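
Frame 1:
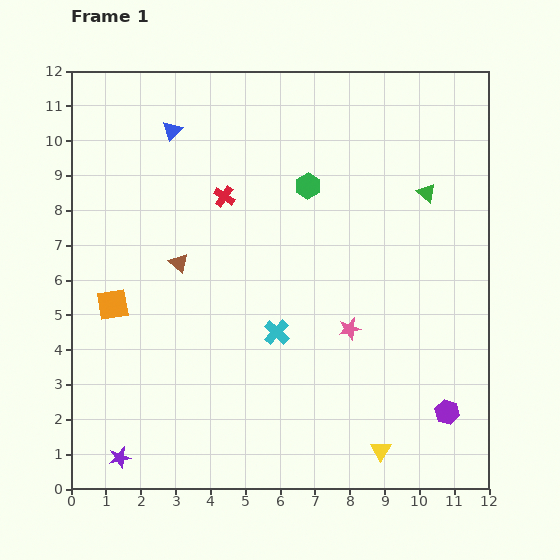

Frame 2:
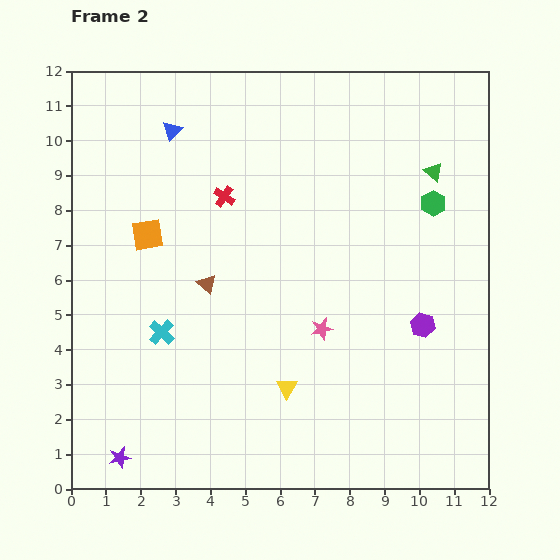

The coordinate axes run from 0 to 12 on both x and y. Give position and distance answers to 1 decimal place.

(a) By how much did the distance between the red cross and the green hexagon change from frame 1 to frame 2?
+3.6

Distance in frame 1: 2.4. Distance in frame 2: 6.0.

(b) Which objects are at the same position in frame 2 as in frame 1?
the purple star, the red cross, the blue triangle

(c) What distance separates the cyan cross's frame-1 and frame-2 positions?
3.3

The cyan cross moved from (5.9, 4.5) to (2.6, 4.5), a distance of √(3.3² + 0.0²) ≈ 3.3.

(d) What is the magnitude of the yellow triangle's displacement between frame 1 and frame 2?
3.2

The yellow triangle moved from (8.9, 1.1) to (6.2, 2.9), a distance of √(2.7² + 1.8²) ≈ 3.2.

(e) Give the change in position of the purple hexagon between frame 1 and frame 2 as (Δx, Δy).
(-0.7, 2.5)

The purple hexagon was at (10.8, 2.2) in frame 1 and (10.1, 4.7) in frame 2.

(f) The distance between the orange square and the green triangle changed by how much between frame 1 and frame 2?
-1.2

Distance in frame 1: 9.6. Distance in frame 2: 8.4.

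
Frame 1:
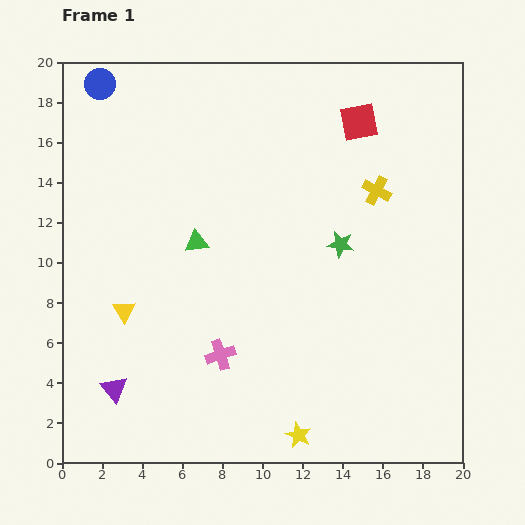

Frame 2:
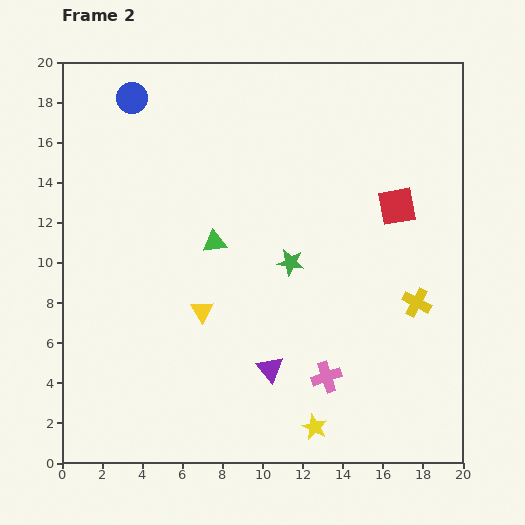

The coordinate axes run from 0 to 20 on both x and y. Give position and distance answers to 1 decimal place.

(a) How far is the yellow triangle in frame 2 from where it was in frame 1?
3.9

The yellow triangle moved from (3.1, 7.6) to (7.0, 7.6), a distance of √(3.9² + 0.0²) ≈ 3.9.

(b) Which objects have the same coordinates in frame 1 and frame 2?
none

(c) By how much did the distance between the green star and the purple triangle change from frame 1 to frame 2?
-8.0

Distance in frame 1: 13.4. Distance in frame 2: 5.4.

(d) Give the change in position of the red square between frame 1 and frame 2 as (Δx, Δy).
(1.9, -4.2)

The red square was at (14.8, 17.0) in frame 1 and (16.7, 12.8) in frame 2.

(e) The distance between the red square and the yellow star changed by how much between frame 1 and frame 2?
-4.2

Distance in frame 1: 15.9. Distance in frame 2: 11.7.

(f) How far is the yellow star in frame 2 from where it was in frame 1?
0.9

The yellow star moved from (11.8, 1.4) to (12.6, 1.8), a distance of √(0.8² + 0.4²) ≈ 0.9.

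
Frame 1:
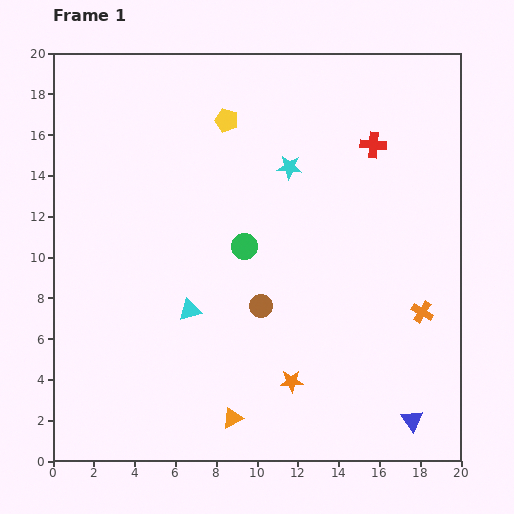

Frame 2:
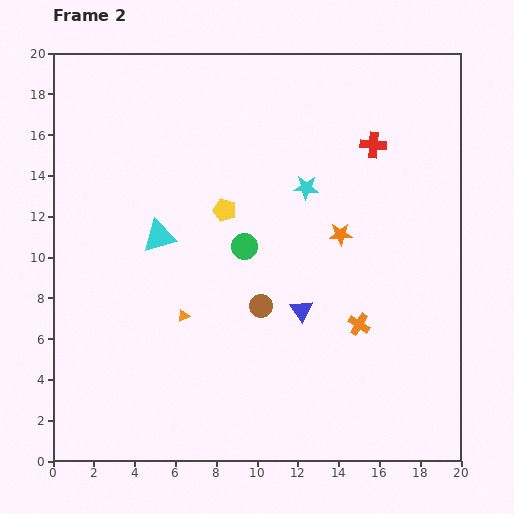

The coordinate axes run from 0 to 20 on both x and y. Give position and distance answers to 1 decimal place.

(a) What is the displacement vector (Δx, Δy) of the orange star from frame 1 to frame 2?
(2.4, 7.2)

The orange star was at (11.7, 3.9) in frame 1 and (14.1, 11.1) in frame 2.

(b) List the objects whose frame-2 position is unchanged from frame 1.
the brown circle, the green circle, the red cross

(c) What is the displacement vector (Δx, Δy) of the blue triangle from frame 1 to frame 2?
(-5.4, 5.4)

The blue triangle was at (17.6, 2.0) in frame 1 and (12.2, 7.4) in frame 2.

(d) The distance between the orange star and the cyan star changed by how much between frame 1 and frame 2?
-7.6

Distance in frame 1: 10.5. Distance in frame 2: 2.9.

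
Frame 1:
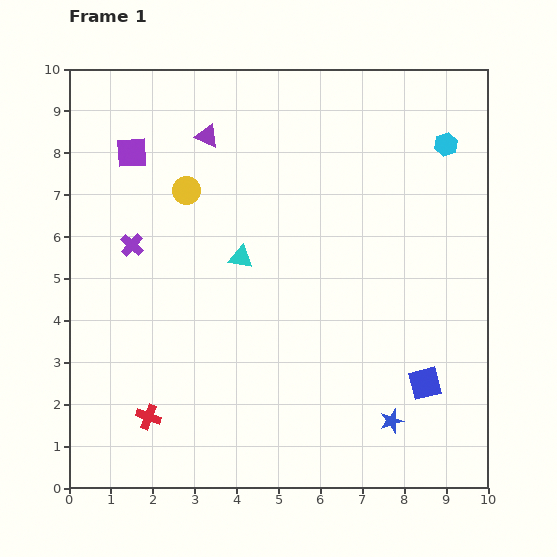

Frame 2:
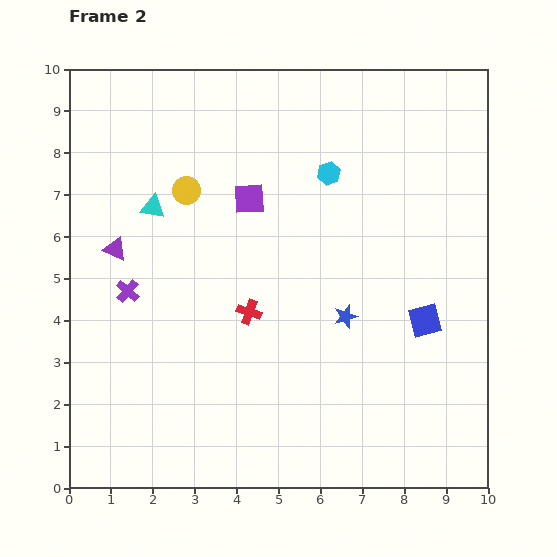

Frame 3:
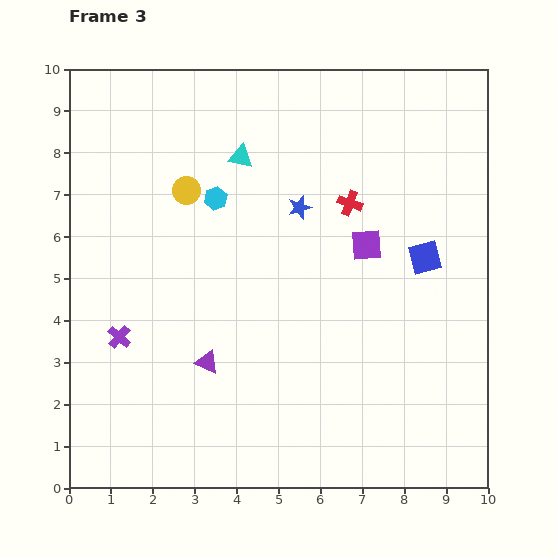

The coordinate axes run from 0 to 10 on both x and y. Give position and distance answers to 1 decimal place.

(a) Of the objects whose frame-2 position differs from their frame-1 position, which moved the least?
the purple cross

(moved 1.1)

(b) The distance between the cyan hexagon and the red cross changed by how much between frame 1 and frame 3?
-6.4

Distance in frame 1: 9.6. Distance in frame 3: 3.2.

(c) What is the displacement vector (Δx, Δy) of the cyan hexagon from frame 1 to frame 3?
(-5.5, -1.3)

The cyan hexagon was at (9.0, 8.2) in frame 1 and (3.5, 6.9) in frame 3.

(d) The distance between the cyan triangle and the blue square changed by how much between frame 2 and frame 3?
-2.0

Distance in frame 2: 7.0. Distance in frame 3: 5.0.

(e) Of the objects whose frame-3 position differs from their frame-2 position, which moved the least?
the purple cross

(moved 1.1)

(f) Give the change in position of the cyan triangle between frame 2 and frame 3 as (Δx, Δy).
(2.1, 1.2)

The cyan triangle was at (2.0, 6.7) in frame 2 and (4.1, 7.9) in frame 3.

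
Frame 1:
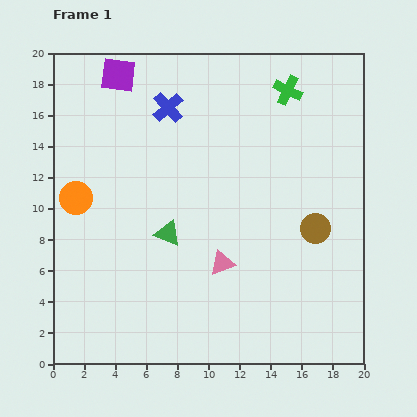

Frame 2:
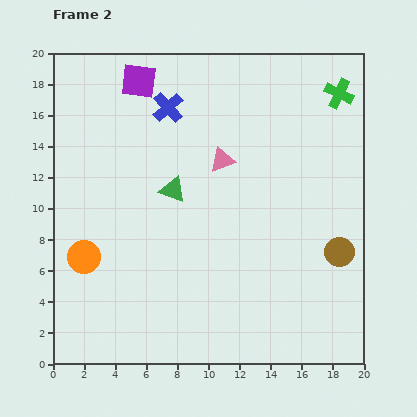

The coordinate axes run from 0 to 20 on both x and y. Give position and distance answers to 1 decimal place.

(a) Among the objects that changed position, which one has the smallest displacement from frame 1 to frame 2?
the purple square

(moved 1.4)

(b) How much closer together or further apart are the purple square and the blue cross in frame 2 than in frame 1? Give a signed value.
-1.3

Distance in frame 1: 3.8. Distance in frame 2: 2.5.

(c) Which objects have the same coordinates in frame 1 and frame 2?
the blue cross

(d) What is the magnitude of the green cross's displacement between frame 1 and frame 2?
3.3

The green cross moved from (15.1, 17.6) to (18.4, 17.4), a distance of √(3.3² + 0.2²) ≈ 3.3.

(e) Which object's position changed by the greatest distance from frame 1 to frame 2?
the pink triangle

(moved 6.6; next 3.8)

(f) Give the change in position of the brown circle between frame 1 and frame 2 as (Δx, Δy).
(1.5, -1.5)

The brown circle was at (16.9, 8.7) in frame 1 and (18.4, 7.2) in frame 2.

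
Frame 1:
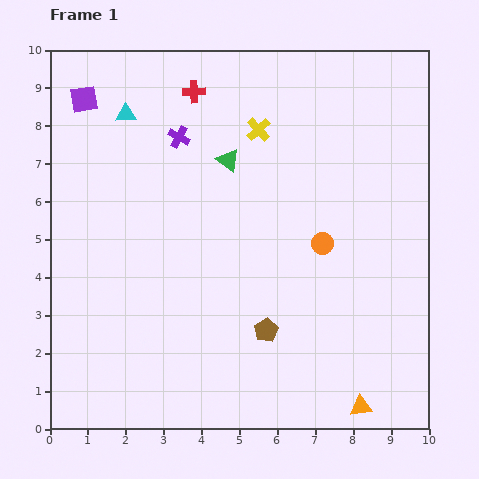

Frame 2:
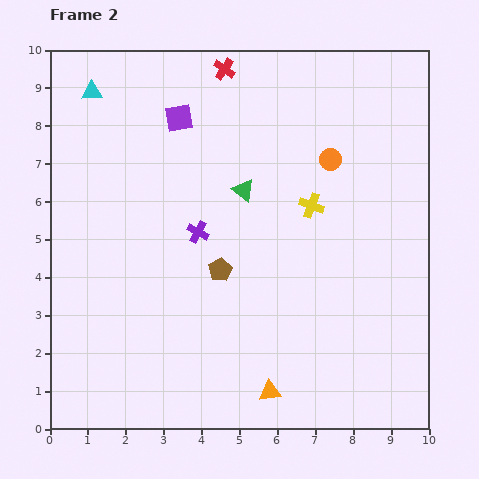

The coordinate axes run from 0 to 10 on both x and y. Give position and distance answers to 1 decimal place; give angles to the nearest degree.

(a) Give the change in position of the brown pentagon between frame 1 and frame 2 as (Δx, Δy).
(-1.2, 1.6)

The brown pentagon was at (5.7, 2.6) in frame 1 and (4.5, 4.2) in frame 2.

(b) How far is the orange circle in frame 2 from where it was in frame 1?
2.2

The orange circle moved from (7.2, 4.9) to (7.4, 7.1), a distance of √(0.2² + 2.2²) ≈ 2.2.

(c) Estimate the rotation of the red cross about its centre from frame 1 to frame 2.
36° clockwise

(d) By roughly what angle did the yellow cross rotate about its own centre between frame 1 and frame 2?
29° counter-clockwise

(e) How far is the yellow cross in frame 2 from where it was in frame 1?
2.4

The yellow cross moved from (5.5, 7.9) to (6.9, 5.9), a distance of √(1.4² + 2.0²) ≈ 2.4.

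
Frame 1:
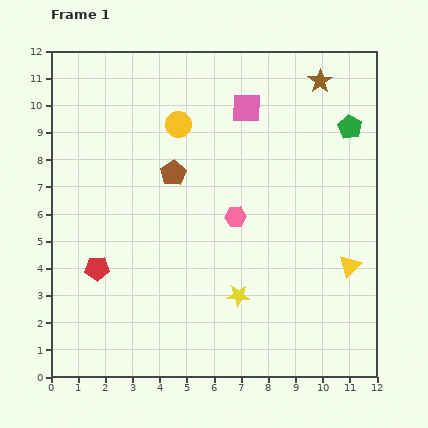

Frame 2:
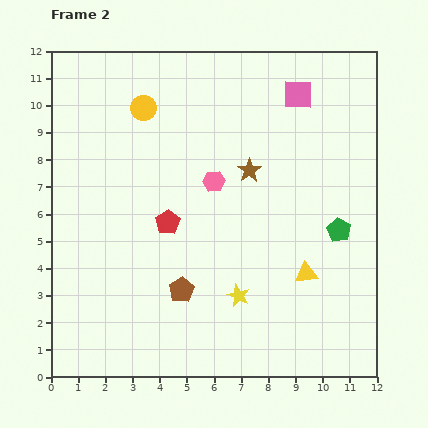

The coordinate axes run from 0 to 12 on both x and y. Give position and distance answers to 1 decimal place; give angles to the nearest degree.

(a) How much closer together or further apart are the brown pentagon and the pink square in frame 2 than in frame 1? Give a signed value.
+4.8

Distance in frame 1: 3.6. Distance in frame 2: 8.4.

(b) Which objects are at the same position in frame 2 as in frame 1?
the yellow star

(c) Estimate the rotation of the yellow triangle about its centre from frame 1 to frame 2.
37° clockwise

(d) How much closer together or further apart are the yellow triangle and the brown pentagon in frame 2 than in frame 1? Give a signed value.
-2.7

Distance in frame 1: 7.3. Distance in frame 2: 4.6.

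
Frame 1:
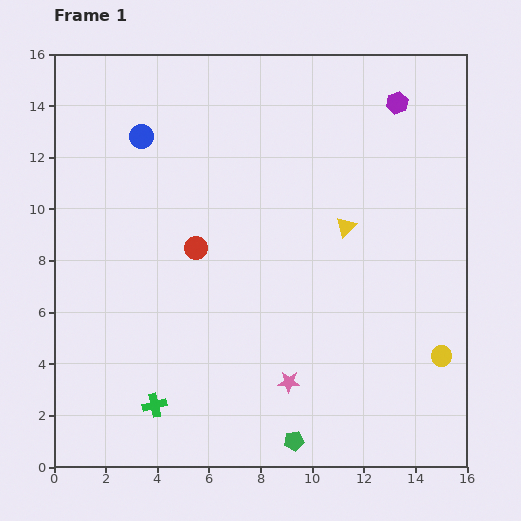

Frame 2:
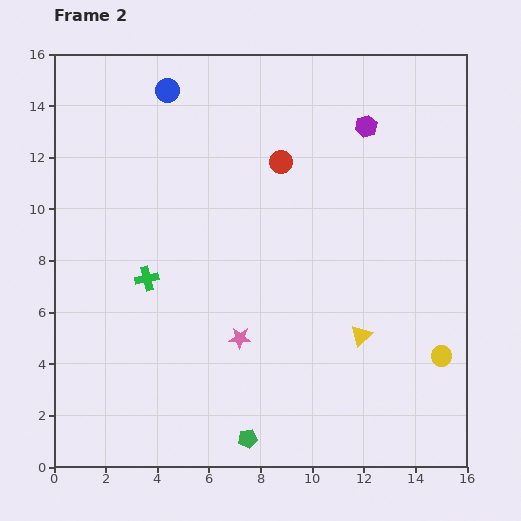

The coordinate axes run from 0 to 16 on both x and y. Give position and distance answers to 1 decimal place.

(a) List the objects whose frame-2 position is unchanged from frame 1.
the yellow circle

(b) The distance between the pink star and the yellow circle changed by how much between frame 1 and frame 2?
+1.8

Distance in frame 1: 6.0. Distance in frame 2: 7.8.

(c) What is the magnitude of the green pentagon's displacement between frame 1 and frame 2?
1.8

The green pentagon moved from (9.3, 1.0) to (7.5, 1.1), a distance of √(1.8² + 0.1²) ≈ 1.8.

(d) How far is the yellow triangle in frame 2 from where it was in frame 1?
4.2

The yellow triangle moved from (11.3, 9.3) to (11.9, 5.1), a distance of √(0.6² + 4.2²) ≈ 4.2.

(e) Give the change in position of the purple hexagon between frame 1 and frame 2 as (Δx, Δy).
(-1.2, -0.9)

The purple hexagon was at (13.3, 14.1) in frame 1 and (12.1, 13.2) in frame 2.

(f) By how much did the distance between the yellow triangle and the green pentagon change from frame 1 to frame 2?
-2.6

Distance in frame 1: 8.5. Distance in frame 2: 5.9.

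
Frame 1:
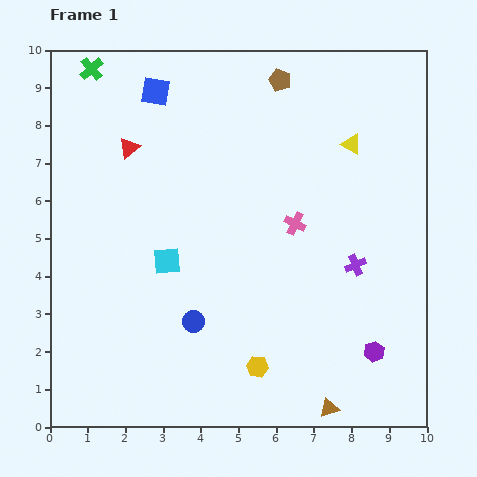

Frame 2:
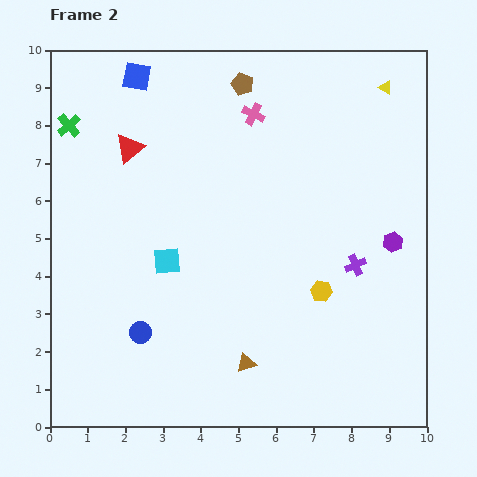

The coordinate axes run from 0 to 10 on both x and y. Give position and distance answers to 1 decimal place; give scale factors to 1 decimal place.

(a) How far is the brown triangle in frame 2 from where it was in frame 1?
2.5

The brown triangle moved from (7.4, 0.5) to (5.2, 1.7), a distance of √(2.2² + 1.2²) ≈ 2.5.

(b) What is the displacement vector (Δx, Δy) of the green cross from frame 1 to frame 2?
(-0.6, -1.5)

The green cross was at (1.1, 9.5) in frame 1 and (0.5, 8.0) in frame 2.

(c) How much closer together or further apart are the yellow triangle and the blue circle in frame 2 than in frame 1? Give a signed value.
+2.9

Distance in frame 1: 6.3. Distance in frame 2: 9.2.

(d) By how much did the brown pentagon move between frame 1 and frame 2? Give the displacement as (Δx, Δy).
(-1.0, -0.1)

The brown pentagon was at (6.1, 9.2) in frame 1 and (5.1, 9.1) in frame 2.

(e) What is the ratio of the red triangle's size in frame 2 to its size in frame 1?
1.3×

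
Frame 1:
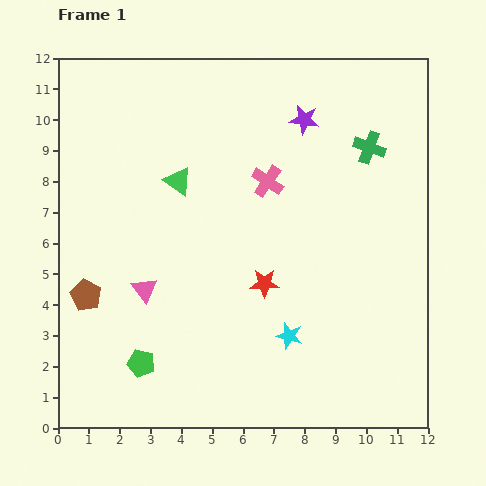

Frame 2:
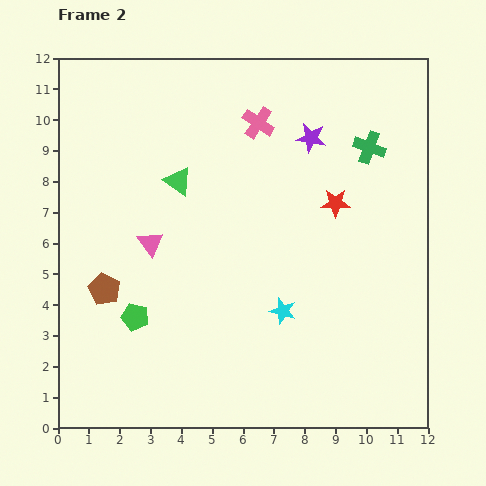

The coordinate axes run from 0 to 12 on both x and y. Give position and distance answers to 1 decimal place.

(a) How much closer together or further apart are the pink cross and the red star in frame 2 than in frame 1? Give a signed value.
+0.3

Distance in frame 1: 3.3. Distance in frame 2: 3.6.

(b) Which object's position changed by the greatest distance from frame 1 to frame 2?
the red star

(moved 3.5; next 1.9)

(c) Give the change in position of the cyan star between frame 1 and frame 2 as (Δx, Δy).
(-0.2, 0.8)

The cyan star was at (7.5, 3.0) in frame 1 and (7.3, 3.8) in frame 2.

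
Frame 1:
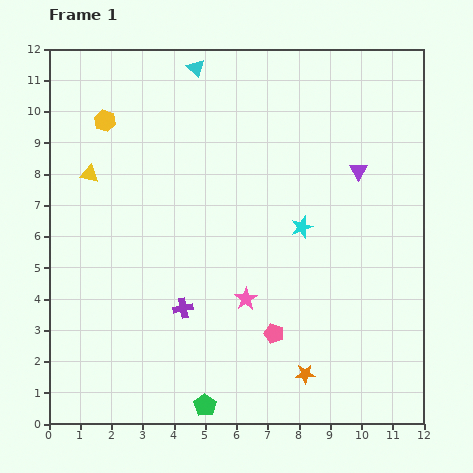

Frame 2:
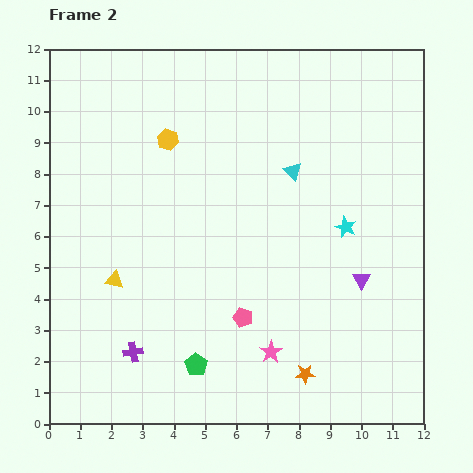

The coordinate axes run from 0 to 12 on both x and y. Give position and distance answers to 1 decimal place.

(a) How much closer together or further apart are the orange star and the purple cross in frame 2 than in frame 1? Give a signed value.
+1.1

Distance in frame 1: 4.4. Distance in frame 2: 5.5.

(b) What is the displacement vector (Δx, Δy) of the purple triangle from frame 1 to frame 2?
(0.1, -3.5)

The purple triangle was at (9.9, 8.1) in frame 1 and (10.0, 4.6) in frame 2.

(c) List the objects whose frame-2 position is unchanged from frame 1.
the orange star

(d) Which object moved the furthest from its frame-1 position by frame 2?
the cyan triangle

(moved 4.5; next 3.5)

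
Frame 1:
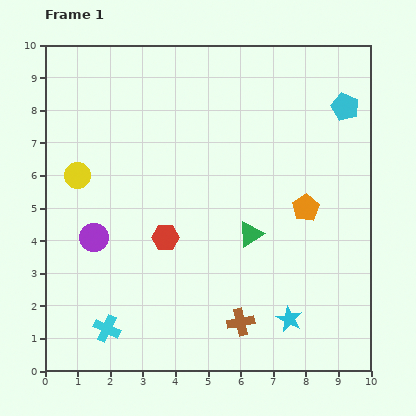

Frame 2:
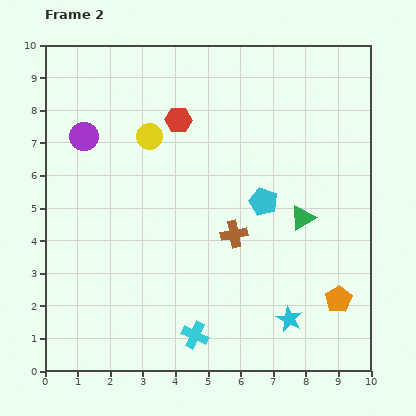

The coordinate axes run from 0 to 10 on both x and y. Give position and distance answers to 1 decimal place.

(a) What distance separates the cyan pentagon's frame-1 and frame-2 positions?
3.8

The cyan pentagon moved from (9.2, 8.1) to (6.7, 5.2), a distance of √(2.5² + 2.9²) ≈ 3.8.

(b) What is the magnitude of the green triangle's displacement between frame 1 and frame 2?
1.7

The green triangle moved from (6.3, 4.2) to (7.9, 4.7), a distance of √(1.6² + 0.5²) ≈ 1.7.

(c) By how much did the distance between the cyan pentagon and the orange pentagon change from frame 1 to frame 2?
+0.5

Distance in frame 1: 3.3. Distance in frame 2: 3.8.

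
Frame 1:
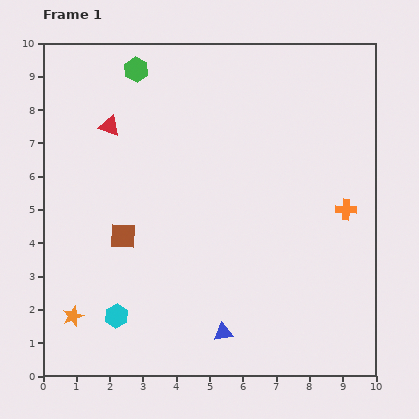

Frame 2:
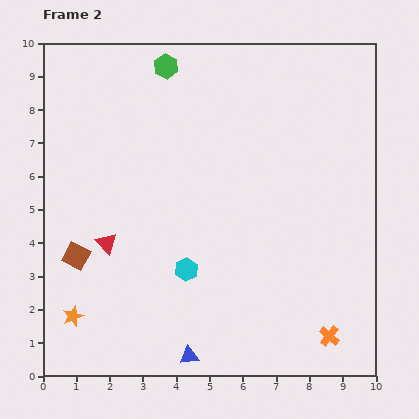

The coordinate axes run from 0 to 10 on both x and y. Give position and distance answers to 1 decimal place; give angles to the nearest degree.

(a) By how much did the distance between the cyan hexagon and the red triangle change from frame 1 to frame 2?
-3.2

Distance in frame 1: 5.7. Distance in frame 2: 2.5.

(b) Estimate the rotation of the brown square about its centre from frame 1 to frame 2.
27° clockwise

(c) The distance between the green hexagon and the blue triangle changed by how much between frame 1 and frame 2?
+0.4

Distance in frame 1: 8.3. Distance in frame 2: 8.7.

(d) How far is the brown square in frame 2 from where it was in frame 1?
1.5

The brown square moved from (2.4, 4.2) to (1.0, 3.6), a distance of √(1.4² + 0.6²) ≈ 1.5.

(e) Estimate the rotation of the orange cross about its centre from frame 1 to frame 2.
36° clockwise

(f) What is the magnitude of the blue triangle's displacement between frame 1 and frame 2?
1.2

The blue triangle moved from (5.4, 1.3) to (4.4, 0.6), a distance of √(1.0² + 0.7²) ≈ 1.2.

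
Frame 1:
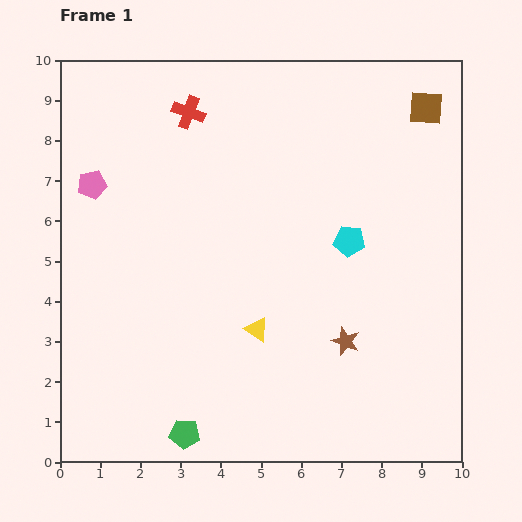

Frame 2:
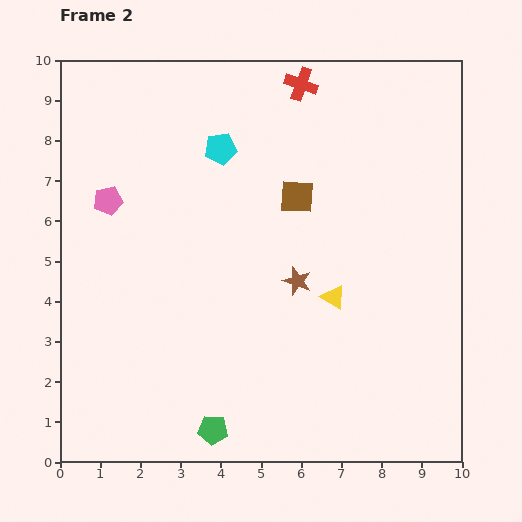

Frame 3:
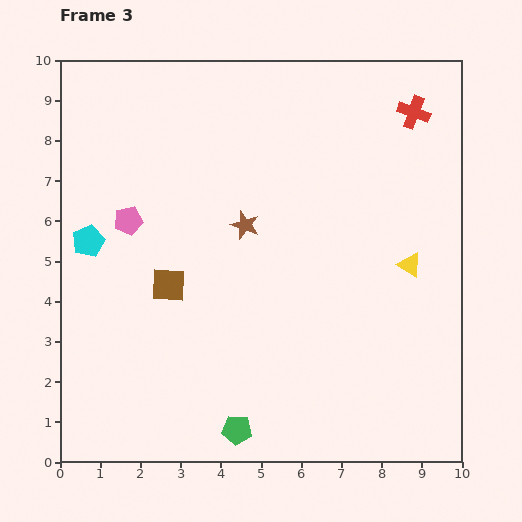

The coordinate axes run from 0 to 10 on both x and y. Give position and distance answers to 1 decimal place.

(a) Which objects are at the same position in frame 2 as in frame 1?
none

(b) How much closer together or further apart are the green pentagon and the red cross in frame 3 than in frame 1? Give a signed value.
+1.0

Distance in frame 1: 8.0. Distance in frame 3: 9.0.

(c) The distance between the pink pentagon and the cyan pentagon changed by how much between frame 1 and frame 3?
-5.5

Distance in frame 1: 6.6. Distance in frame 3: 1.1.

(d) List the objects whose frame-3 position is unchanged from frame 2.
none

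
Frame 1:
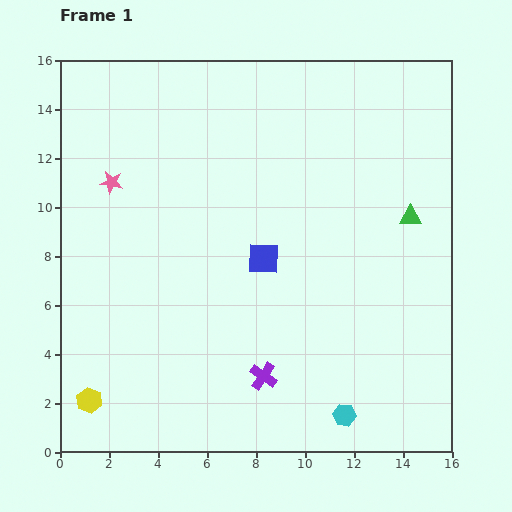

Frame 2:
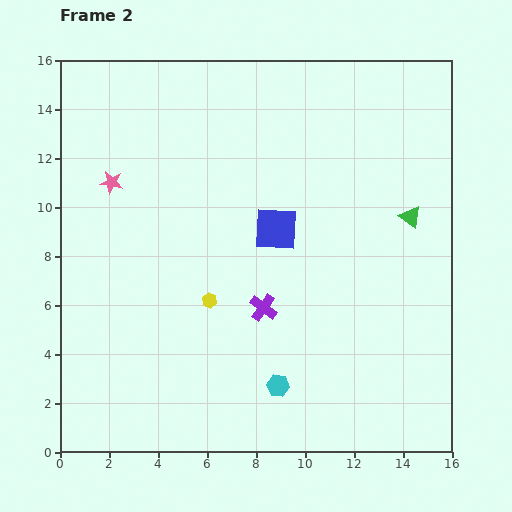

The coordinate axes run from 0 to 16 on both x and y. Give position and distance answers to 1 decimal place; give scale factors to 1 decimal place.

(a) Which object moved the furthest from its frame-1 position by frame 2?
the yellow hexagon

(moved 6.4; next 3.0)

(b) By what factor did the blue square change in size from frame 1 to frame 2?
1.4×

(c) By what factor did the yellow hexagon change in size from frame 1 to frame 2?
0.6×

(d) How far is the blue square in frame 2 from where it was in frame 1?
1.3

The blue square moved from (8.3, 7.9) to (8.8, 9.1), a distance of √(0.5² + 1.2²) ≈ 1.3.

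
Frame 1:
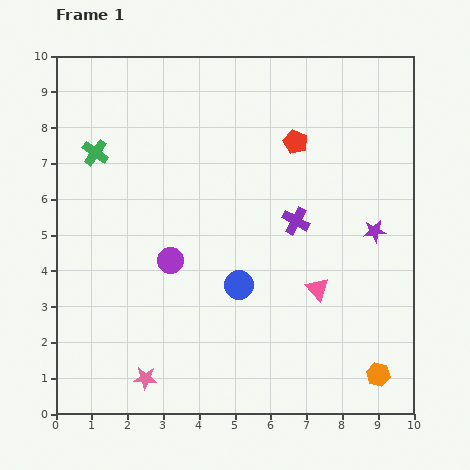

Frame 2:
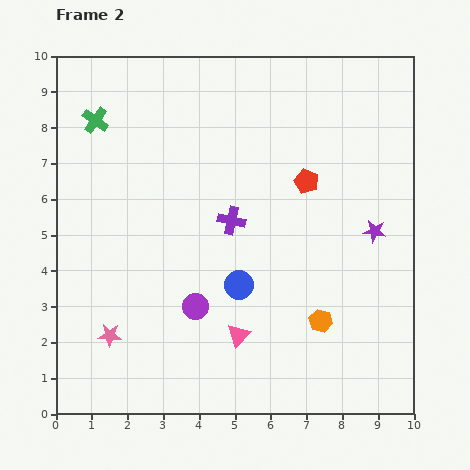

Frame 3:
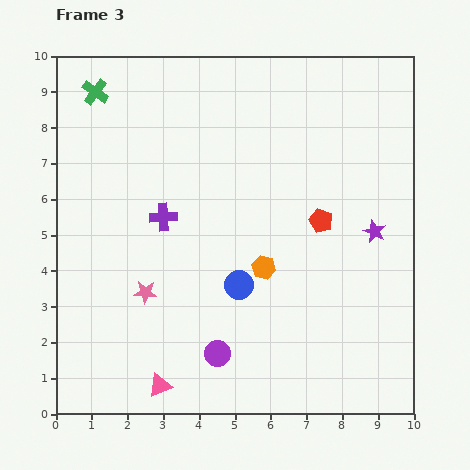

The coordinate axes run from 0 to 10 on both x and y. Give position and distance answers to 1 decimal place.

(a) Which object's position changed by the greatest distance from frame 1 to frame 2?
the pink triangle

(moved 2.6; next 2.2)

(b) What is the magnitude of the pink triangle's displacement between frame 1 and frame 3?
5.2

The pink triangle moved from (7.3, 3.5) to (2.9, 0.8), a distance of √(4.4² + 2.7²) ≈ 5.2.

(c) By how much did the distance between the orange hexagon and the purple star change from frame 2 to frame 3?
+0.4

Distance in frame 2: 2.9. Distance in frame 3: 3.3.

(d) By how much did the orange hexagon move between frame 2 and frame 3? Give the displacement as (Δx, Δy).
(-1.6, 1.5)

The orange hexagon was at (7.4, 2.6) in frame 2 and (5.8, 4.1) in frame 3.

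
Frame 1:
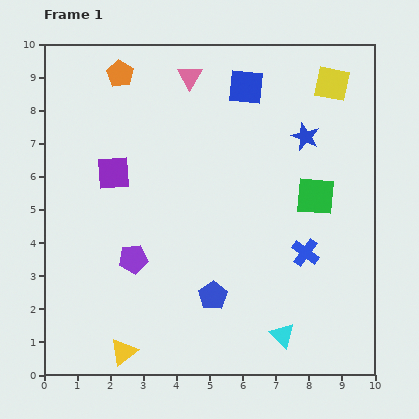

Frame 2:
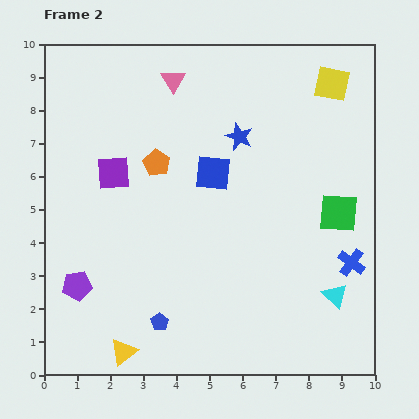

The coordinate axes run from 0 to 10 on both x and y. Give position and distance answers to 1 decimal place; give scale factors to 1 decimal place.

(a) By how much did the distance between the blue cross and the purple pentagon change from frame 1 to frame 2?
+3.1

Distance in frame 1: 5.2. Distance in frame 2: 8.3.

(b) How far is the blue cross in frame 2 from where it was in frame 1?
1.4

The blue cross moved from (7.9, 3.7) to (9.3, 3.4), a distance of √(1.4² + 0.3²) ≈ 1.4.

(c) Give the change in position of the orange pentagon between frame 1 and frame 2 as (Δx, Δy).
(1.1, -2.7)

The orange pentagon was at (2.3, 9.1) in frame 1 and (3.4, 6.4) in frame 2.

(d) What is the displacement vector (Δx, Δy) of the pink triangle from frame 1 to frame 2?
(-0.5, -0.1)

The pink triangle was at (4.4, 9.0) in frame 1 and (3.9, 8.9) in frame 2.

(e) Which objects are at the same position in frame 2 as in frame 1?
the purple square, the yellow triangle, the yellow square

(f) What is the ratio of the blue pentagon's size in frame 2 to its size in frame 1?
0.6×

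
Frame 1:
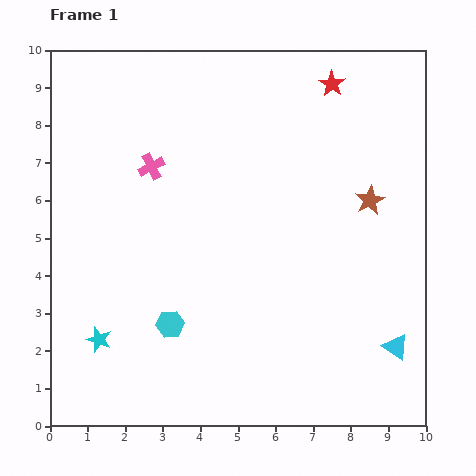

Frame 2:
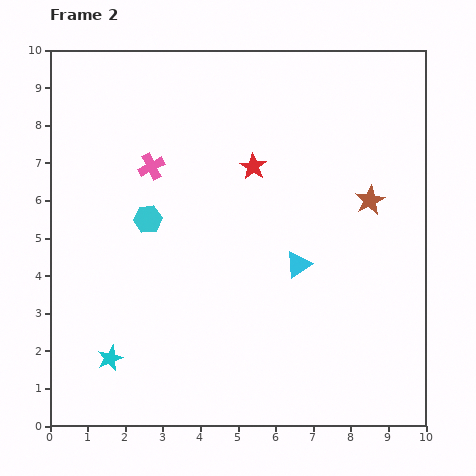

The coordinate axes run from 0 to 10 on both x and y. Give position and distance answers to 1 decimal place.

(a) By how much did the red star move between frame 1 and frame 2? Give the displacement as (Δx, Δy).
(-2.1, -2.2)

The red star was at (7.5, 9.1) in frame 1 and (5.4, 6.9) in frame 2.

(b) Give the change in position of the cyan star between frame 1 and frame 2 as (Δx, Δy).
(0.3, -0.5)

The cyan star was at (1.3, 2.3) in frame 1 and (1.6, 1.8) in frame 2.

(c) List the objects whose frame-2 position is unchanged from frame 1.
the brown star, the pink cross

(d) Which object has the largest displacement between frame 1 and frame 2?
the cyan triangle

(moved 3.4; next 3.0)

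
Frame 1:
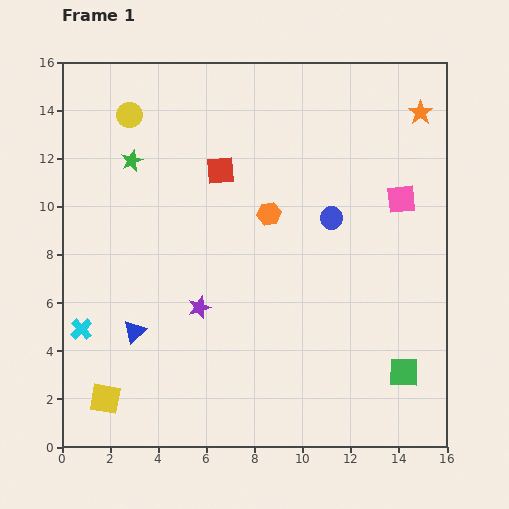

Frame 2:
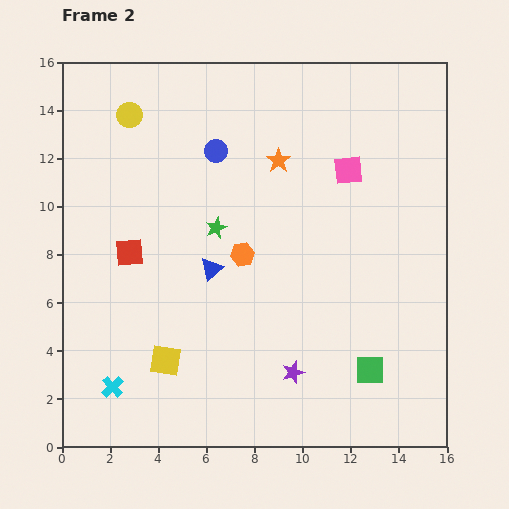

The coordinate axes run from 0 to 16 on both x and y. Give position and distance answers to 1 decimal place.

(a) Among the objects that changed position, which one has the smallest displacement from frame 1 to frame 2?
the green square

(moved 1.4)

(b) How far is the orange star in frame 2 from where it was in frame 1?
6.2

The orange star moved from (14.9, 13.9) to (9.0, 11.9), a distance of √(5.9² + 2.0²) ≈ 6.2.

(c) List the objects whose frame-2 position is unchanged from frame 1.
the yellow circle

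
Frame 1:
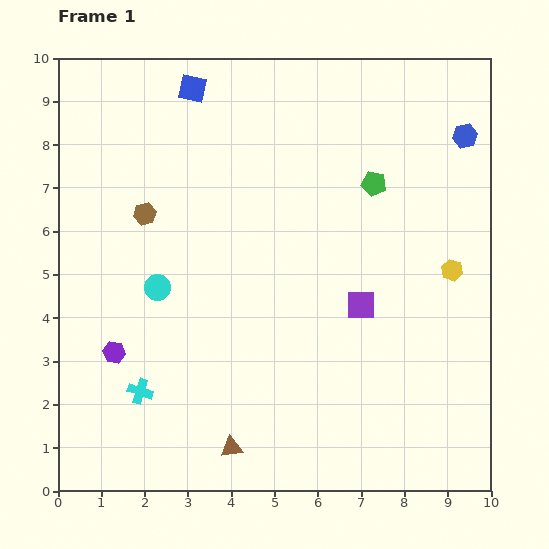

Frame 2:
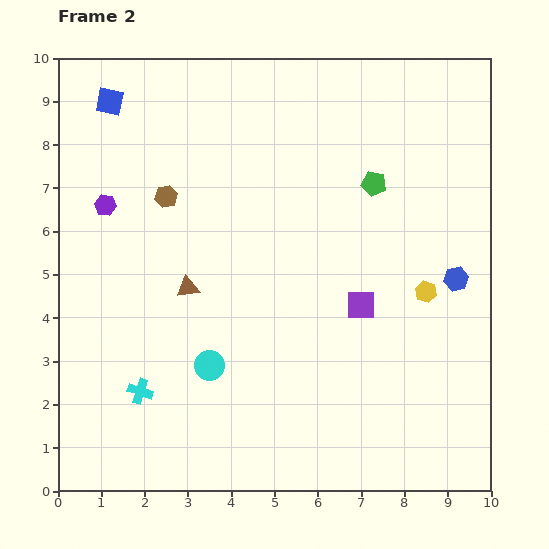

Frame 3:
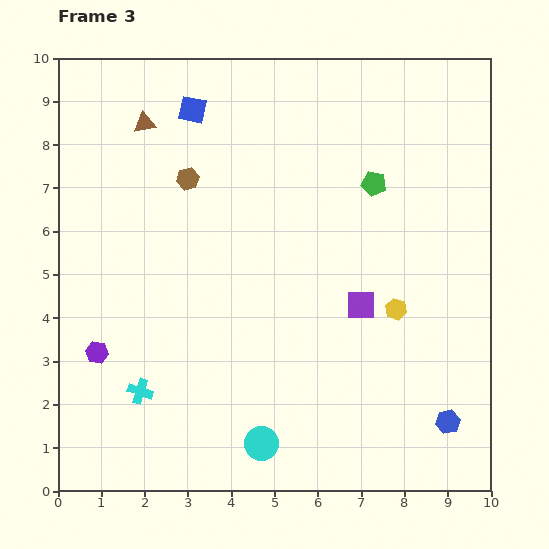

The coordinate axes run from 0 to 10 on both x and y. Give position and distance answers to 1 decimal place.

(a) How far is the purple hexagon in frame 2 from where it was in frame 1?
3.4

The purple hexagon moved from (1.3, 3.2) to (1.1, 6.6), a distance of √(0.2² + 3.4²) ≈ 3.4.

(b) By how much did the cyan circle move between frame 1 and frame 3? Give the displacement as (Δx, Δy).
(2.4, -3.6)

The cyan circle was at (2.3, 4.7) in frame 1 and (4.7, 1.1) in frame 3.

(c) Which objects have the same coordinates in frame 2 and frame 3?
the green pentagon, the cyan cross, the purple square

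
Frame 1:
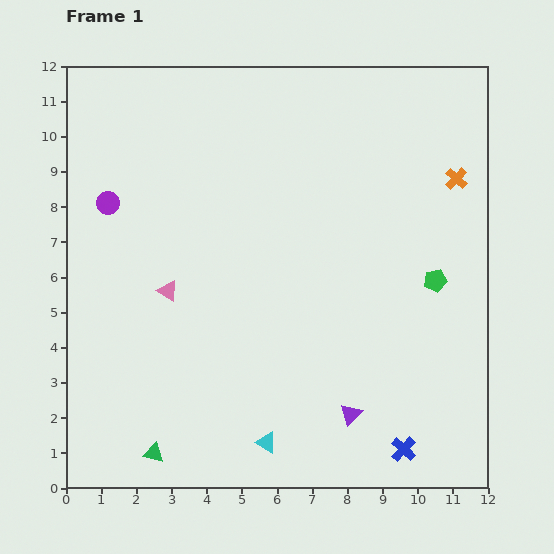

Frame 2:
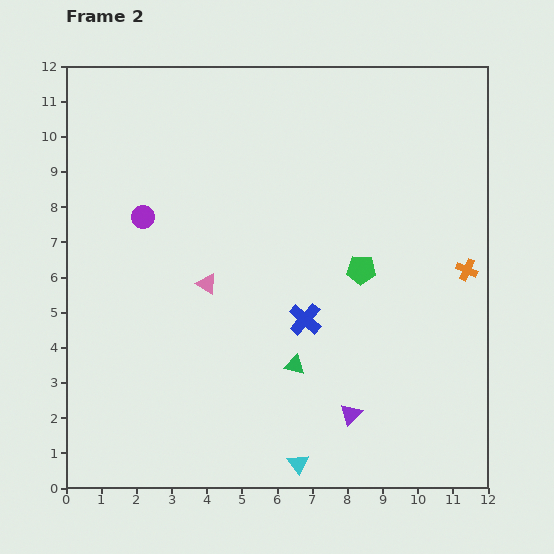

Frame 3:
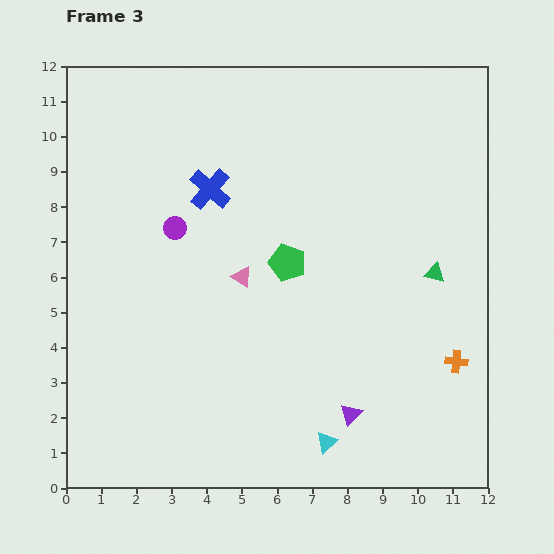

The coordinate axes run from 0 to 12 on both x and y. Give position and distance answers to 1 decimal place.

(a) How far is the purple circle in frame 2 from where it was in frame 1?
1.1

The purple circle moved from (1.2, 8.1) to (2.2, 7.7), a distance of √(1.0² + 0.4²) ≈ 1.1.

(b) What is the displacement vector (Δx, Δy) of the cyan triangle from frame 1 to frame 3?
(1.7, 0.0)

The cyan triangle was at (5.7, 1.3) in frame 1 and (7.4, 1.3) in frame 3.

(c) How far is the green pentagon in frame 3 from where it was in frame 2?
2.1

The green pentagon moved from (8.4, 6.2) to (6.3, 6.4), a distance of √(2.1² + 0.2²) ≈ 2.1.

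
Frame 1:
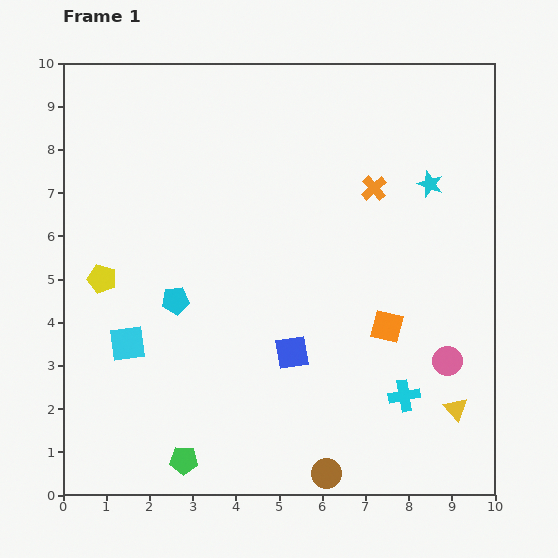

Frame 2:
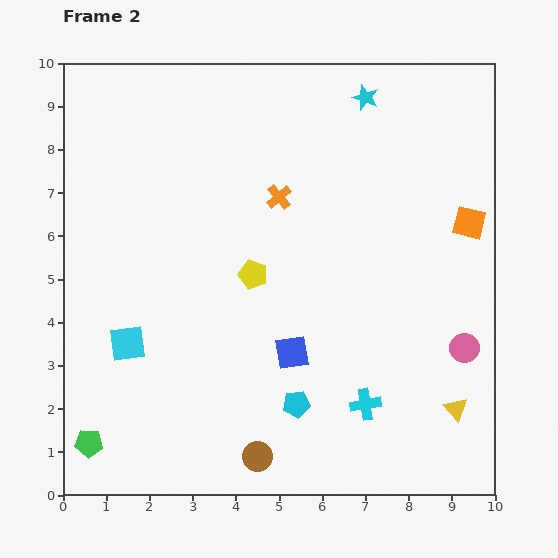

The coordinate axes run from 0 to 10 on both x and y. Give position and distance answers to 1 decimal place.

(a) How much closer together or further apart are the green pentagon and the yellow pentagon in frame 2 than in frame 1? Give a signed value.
+0.8

Distance in frame 1: 4.6. Distance in frame 2: 5.4.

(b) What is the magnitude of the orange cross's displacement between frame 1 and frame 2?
2.2

The orange cross moved from (7.2, 7.1) to (5.0, 6.9), a distance of √(2.2² + 0.2²) ≈ 2.2.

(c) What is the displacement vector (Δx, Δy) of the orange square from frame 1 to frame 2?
(1.9, 2.4)

The orange square was at (7.5, 3.9) in frame 1 and (9.4, 6.3) in frame 2.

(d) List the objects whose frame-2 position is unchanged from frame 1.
the cyan square, the blue square, the yellow triangle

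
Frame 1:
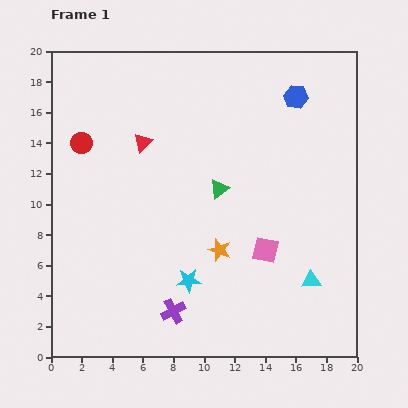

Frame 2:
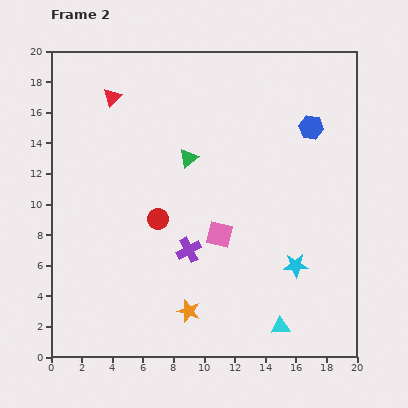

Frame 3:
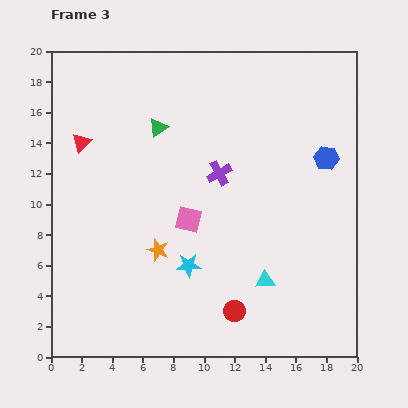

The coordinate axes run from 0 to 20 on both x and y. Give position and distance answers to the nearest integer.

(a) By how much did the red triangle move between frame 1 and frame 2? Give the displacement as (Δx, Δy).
(-2, 3)

The red triangle was at (6, 14) in frame 1 and (4, 17) in frame 2.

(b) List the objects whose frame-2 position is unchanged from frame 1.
none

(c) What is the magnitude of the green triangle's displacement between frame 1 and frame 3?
6

The green triangle moved from (11, 11) to (7, 15), a distance of √(4² + 4²) ≈ 6.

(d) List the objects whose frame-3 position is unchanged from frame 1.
none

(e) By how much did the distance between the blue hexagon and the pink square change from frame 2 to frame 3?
+1

Distance in frame 2: 9. Distance in frame 3: 10.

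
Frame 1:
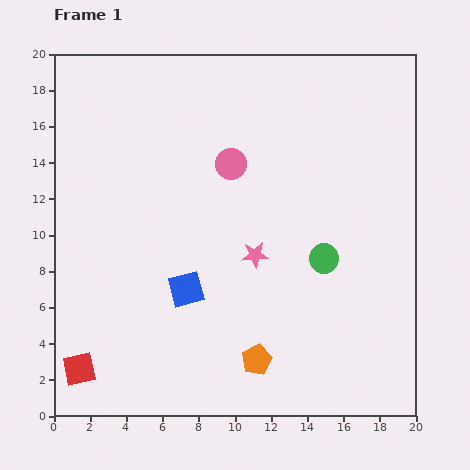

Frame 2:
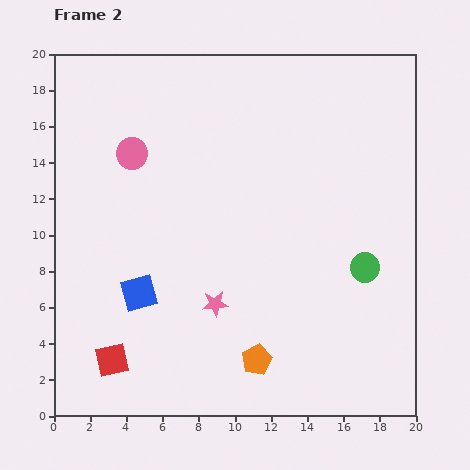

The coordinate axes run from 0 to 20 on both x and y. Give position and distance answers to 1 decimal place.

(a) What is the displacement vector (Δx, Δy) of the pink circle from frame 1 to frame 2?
(-5.5, 0.6)

The pink circle was at (9.8, 13.9) in frame 1 and (4.3, 14.5) in frame 2.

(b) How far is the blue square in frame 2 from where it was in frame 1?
2.6

The blue square moved from (7.3, 7.0) to (4.7, 6.8), a distance of √(2.6² + 0.2²) ≈ 2.6.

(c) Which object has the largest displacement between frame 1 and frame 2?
the pink circle

(moved 5.5; next 3.5)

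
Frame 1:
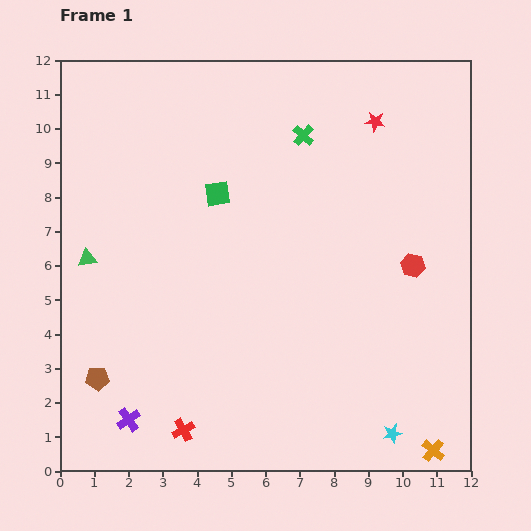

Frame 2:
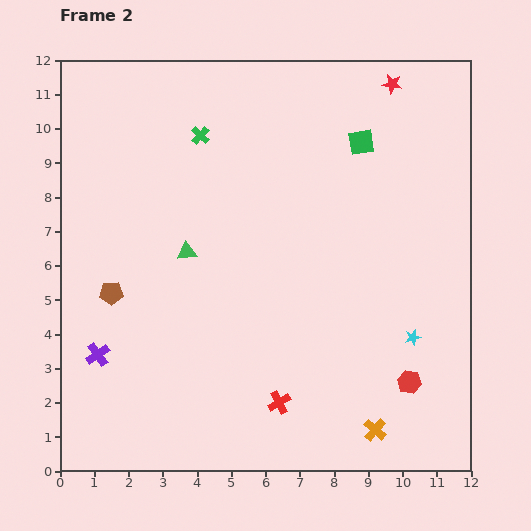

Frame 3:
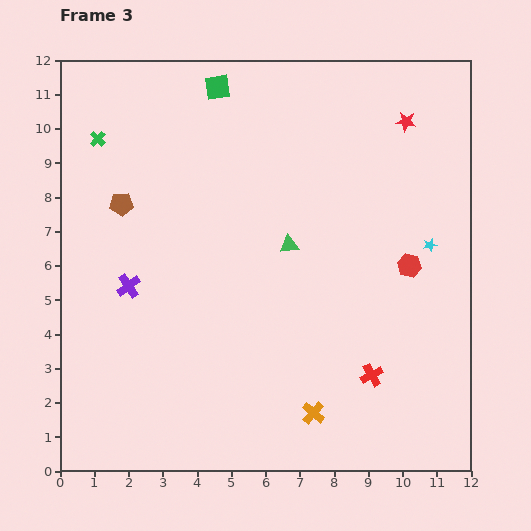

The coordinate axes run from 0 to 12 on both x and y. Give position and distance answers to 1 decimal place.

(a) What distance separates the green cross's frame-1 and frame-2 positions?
3.0

The green cross moved from (7.1, 9.8) to (4.1, 9.8), a distance of √(3.0² + 0.0²) ≈ 3.0.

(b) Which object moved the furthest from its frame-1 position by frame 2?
the green square

(moved 4.5; next 3.4)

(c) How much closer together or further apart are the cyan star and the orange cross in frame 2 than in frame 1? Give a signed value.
+1.6

Distance in frame 1: 1.3. Distance in frame 2: 2.9.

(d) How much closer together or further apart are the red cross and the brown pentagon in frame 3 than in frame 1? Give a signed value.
+5.9

Distance in frame 1: 2.9. Distance in frame 3: 8.8.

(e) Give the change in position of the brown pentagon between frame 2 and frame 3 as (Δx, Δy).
(0.3, 2.6)

The brown pentagon was at (1.5, 5.2) in frame 2 and (1.8, 7.8) in frame 3.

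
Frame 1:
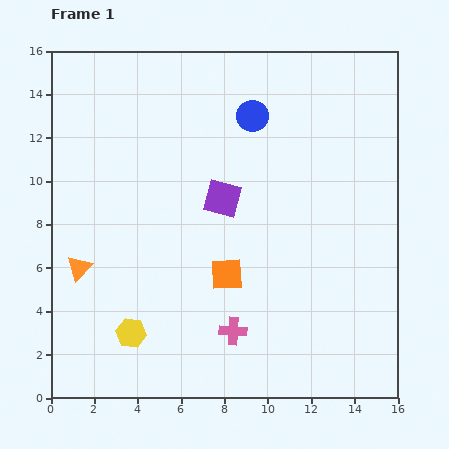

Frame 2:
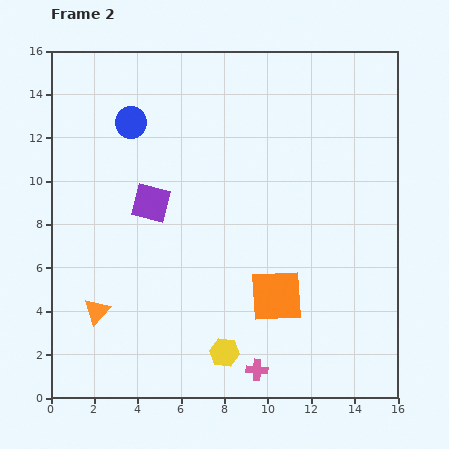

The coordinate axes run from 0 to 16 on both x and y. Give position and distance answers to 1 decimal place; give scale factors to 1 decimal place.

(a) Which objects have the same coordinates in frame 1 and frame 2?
none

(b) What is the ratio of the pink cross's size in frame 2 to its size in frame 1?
0.8×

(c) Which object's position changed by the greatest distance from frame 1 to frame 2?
the blue circle

(moved 5.6; next 4.4)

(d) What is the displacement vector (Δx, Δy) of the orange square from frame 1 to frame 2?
(2.3, -1.0)

The orange square was at (8.1, 5.7) in frame 1 and (10.4, 4.7) in frame 2.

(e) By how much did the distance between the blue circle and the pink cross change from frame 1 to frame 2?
+2.9

Distance in frame 1: 9.9. Distance in frame 2: 12.8.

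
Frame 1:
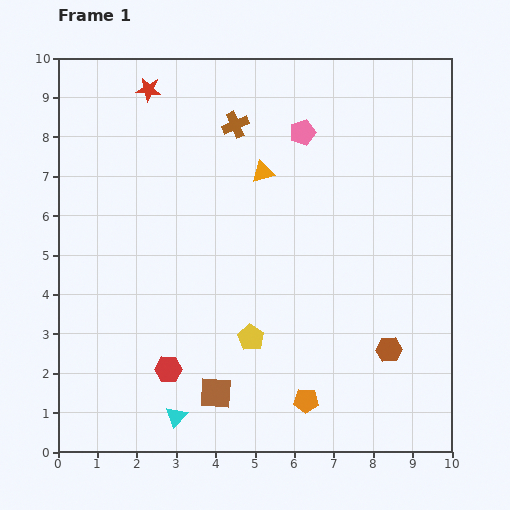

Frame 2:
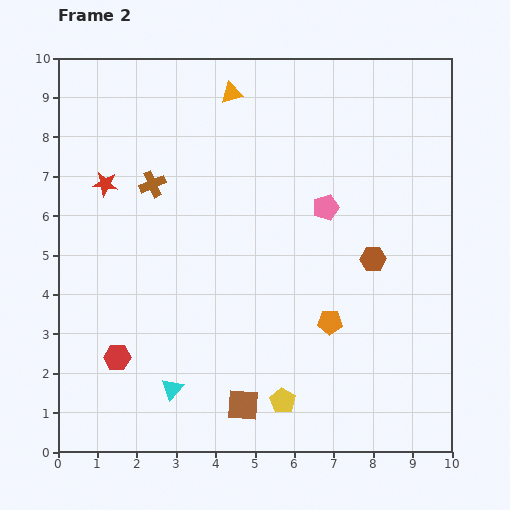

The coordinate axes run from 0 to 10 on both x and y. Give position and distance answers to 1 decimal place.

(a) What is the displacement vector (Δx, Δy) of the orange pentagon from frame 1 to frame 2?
(0.6, 2.0)

The orange pentagon was at (6.3, 1.3) in frame 1 and (6.9, 3.3) in frame 2.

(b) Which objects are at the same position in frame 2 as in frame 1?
none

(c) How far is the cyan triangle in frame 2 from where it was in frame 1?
0.7

The cyan triangle moved from (3.0, 0.9) to (2.9, 1.6), a distance of √(0.1² + 0.7²) ≈ 0.7.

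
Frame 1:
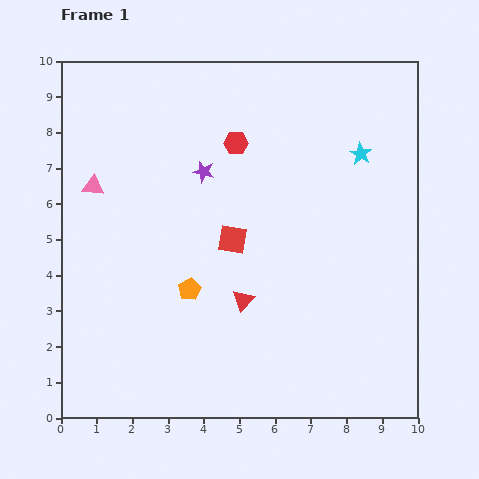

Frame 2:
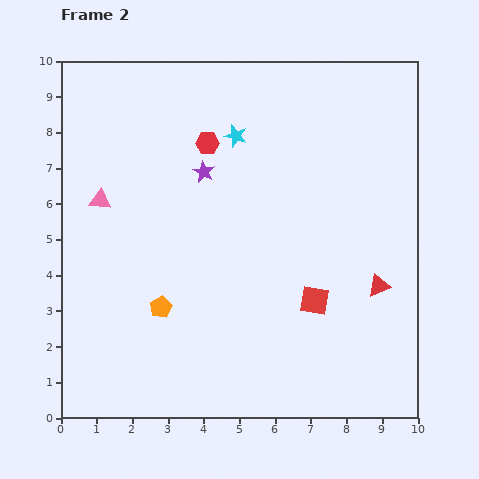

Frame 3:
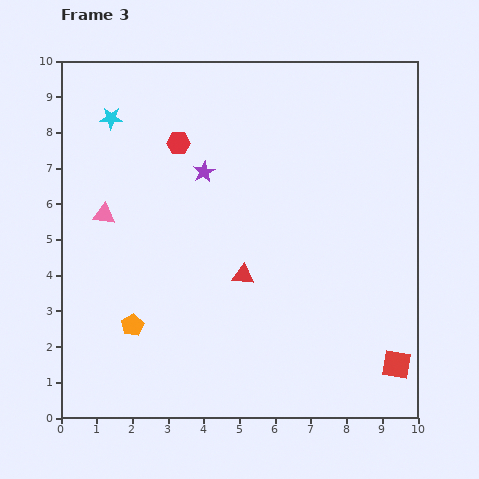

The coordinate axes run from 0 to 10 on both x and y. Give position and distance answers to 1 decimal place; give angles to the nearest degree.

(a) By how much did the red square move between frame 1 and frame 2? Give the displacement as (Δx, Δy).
(2.3, -1.7)

The red square was at (4.8, 5.0) in frame 1 and (7.1, 3.3) in frame 2.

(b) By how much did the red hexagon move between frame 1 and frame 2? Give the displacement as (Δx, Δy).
(-0.8, 0.0)

The red hexagon was at (4.9, 7.7) in frame 1 and (4.1, 7.7) in frame 2.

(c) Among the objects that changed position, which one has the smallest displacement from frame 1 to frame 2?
the pink triangle

(moved 0.4)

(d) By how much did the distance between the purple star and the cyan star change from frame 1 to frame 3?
-1.4

Distance in frame 1: 4.4. Distance in frame 3: 3.0.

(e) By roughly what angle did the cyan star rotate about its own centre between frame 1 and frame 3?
31° counter-clockwise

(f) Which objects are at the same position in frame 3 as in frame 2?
the purple star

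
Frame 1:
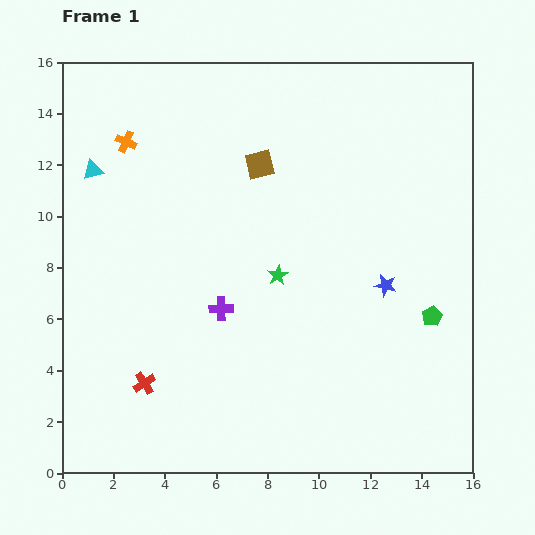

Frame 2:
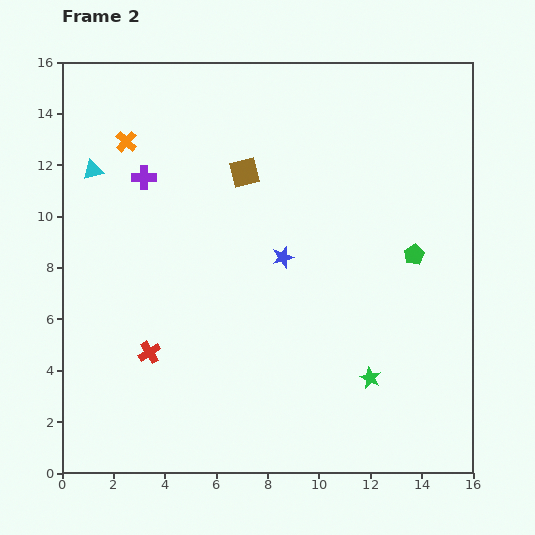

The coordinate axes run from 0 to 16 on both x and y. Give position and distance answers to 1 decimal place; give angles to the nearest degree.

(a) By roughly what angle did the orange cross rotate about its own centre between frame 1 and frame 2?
19° clockwise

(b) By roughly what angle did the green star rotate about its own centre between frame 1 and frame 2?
17° counter-clockwise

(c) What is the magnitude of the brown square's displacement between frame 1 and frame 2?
0.7

The brown square moved from (7.7, 12.0) to (7.1, 11.7), a distance of √(0.6² + 0.3²) ≈ 0.7.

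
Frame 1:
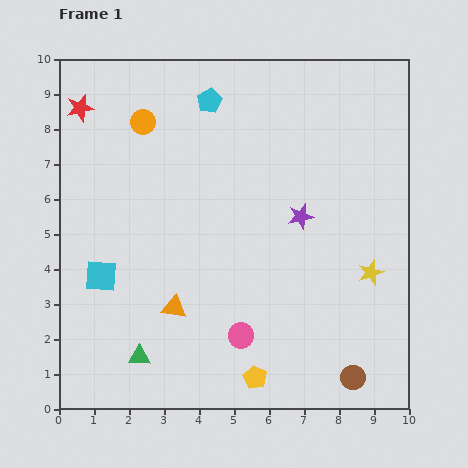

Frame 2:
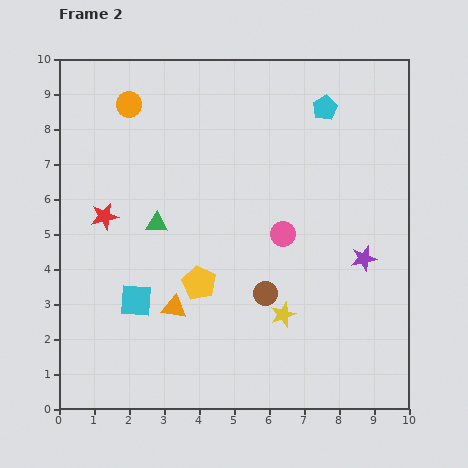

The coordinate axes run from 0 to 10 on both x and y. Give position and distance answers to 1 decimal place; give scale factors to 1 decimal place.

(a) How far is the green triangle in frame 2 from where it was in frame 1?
3.8

The green triangle moved from (2.3, 1.5) to (2.8, 5.3), a distance of √(0.5² + 3.8²) ≈ 3.8.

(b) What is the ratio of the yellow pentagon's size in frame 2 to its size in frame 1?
1.4×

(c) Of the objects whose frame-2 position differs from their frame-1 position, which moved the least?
the orange circle

(moved 0.6)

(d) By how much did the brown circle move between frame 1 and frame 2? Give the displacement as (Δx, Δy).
(-2.5, 2.4)

The brown circle was at (8.4, 0.9) in frame 1 and (5.9, 3.3) in frame 2.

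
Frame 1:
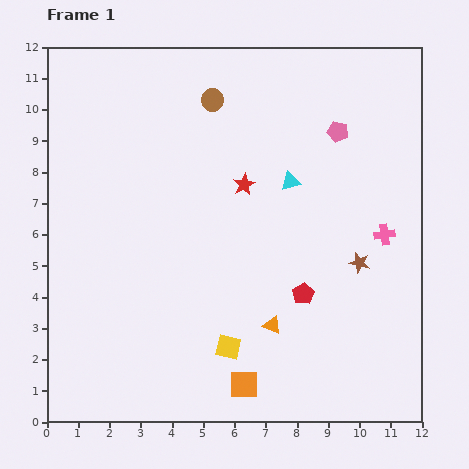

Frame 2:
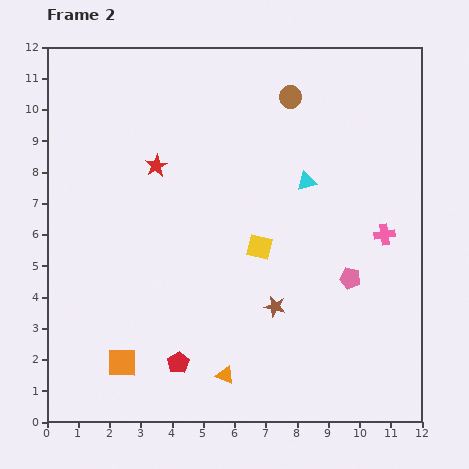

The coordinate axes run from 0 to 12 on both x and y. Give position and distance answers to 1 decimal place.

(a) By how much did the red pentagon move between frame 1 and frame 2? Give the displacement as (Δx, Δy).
(-4.0, -2.2)

The red pentagon was at (8.2, 4.1) in frame 1 and (4.2, 1.9) in frame 2.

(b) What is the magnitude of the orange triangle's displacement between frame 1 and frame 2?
2.2

The orange triangle moved from (7.2, 3.1) to (5.7, 1.5), a distance of √(1.5² + 1.6²) ≈ 2.2.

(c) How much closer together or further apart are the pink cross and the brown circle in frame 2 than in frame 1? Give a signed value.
-1.7

Distance in frame 1: 7.0. Distance in frame 2: 5.3.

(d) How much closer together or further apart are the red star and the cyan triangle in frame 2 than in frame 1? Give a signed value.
+3.3

Distance in frame 1: 1.5. Distance in frame 2: 4.8.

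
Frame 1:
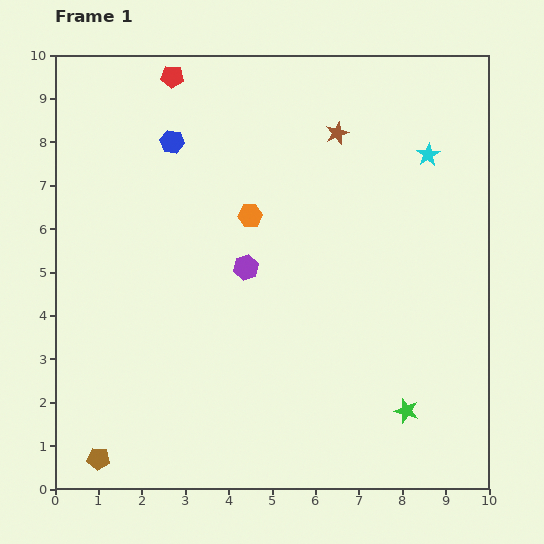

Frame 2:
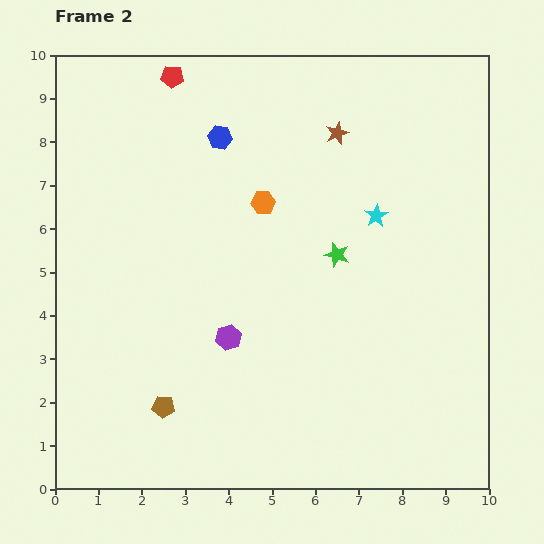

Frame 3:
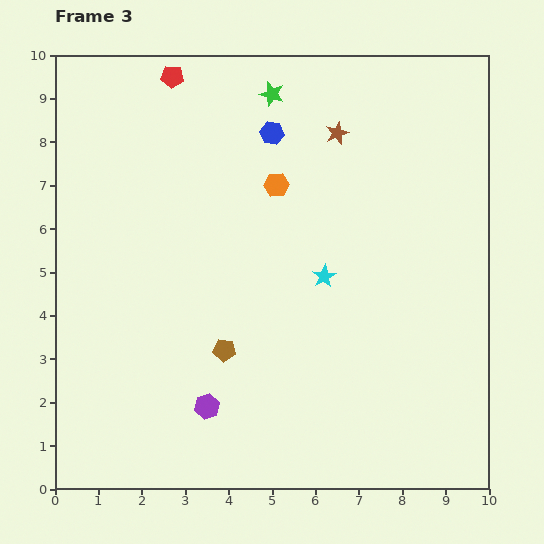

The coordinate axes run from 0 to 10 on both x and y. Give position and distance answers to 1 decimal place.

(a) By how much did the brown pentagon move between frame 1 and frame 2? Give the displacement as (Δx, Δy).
(1.5, 1.2)

The brown pentagon was at (1.0, 0.7) in frame 1 and (2.5, 1.9) in frame 2.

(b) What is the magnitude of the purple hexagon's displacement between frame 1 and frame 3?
3.3

The purple hexagon moved from (4.4, 5.1) to (3.5, 1.9), a distance of √(0.9² + 3.2²) ≈ 3.3.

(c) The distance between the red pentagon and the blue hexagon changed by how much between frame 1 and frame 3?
+1.1

Distance in frame 1: 1.5. Distance in frame 3: 2.6.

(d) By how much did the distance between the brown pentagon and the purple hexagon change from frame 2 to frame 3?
-0.8

Distance in frame 2: 2.2. Distance in frame 3: 1.4.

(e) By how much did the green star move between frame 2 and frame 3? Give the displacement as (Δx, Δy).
(-1.5, 3.7)

The green star was at (6.5, 5.4) in frame 2 and (5.0, 9.1) in frame 3.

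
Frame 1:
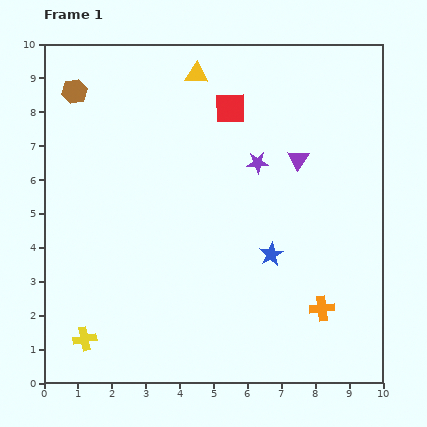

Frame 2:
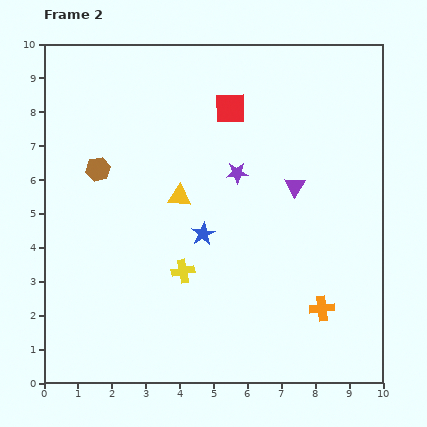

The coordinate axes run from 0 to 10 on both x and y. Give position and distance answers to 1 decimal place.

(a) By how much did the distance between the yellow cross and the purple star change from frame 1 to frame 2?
-4.0

Distance in frame 1: 7.3. Distance in frame 2: 3.3.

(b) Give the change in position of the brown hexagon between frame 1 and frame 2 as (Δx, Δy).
(0.7, -2.3)

The brown hexagon was at (0.9, 8.6) in frame 1 and (1.6, 6.3) in frame 2.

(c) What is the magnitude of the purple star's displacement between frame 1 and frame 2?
0.7

The purple star moved from (6.3, 6.5) to (5.7, 6.2), a distance of √(0.6² + 0.3²) ≈ 0.7.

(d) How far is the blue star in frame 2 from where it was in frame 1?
2.1

The blue star moved from (6.7, 3.8) to (4.7, 4.4), a distance of √(2.0² + 0.6²) ≈ 2.1.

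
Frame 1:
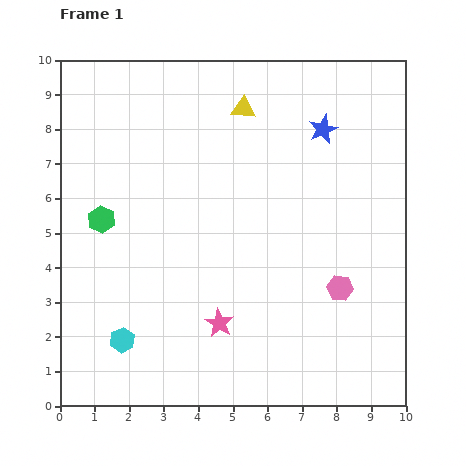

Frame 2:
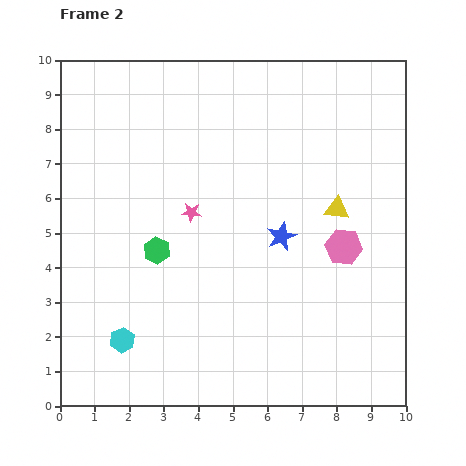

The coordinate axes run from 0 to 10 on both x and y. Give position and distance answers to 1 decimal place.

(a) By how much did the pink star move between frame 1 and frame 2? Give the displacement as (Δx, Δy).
(-0.8, 3.2)

The pink star was at (4.6, 2.4) in frame 1 and (3.8, 5.6) in frame 2.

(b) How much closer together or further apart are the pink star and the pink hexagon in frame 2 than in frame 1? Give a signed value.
+0.9

Distance in frame 1: 3.6. Distance in frame 2: 4.5.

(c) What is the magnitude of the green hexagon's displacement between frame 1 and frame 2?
1.8

The green hexagon moved from (1.2, 5.4) to (2.8, 4.5), a distance of √(1.6² + 0.9²) ≈ 1.8.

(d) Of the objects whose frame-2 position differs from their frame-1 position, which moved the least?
the pink hexagon

(moved 1.2)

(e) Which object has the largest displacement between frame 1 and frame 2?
the yellow triangle

(moved 4.0; next 3.3)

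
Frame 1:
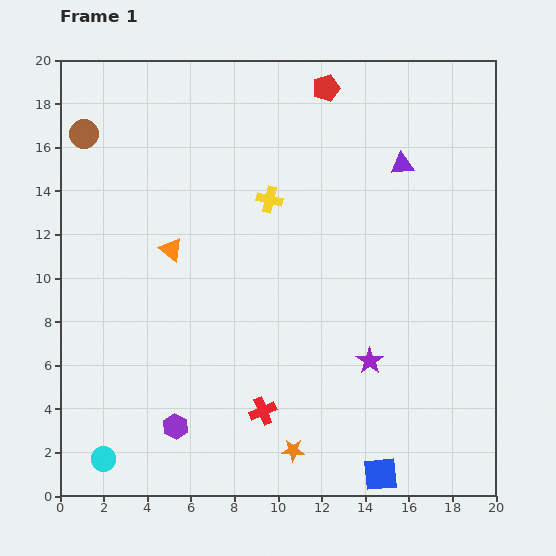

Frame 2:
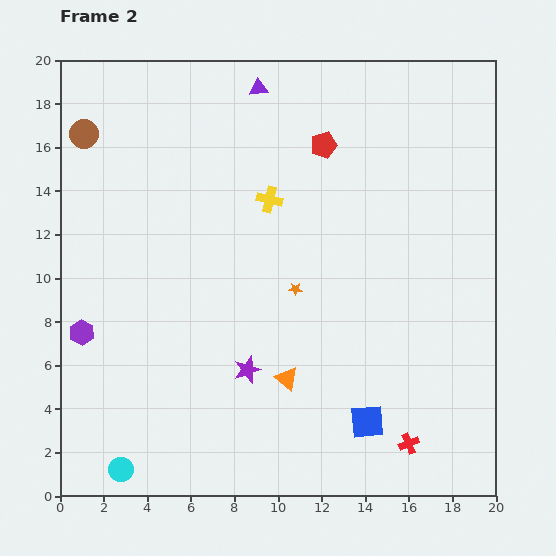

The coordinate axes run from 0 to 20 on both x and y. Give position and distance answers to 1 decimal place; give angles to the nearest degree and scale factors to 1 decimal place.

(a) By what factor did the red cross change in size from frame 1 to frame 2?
0.8×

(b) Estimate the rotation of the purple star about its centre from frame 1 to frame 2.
19° clockwise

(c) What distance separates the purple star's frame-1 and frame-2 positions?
5.6

The purple star moved from (14.2, 6.2) to (8.6, 5.8), a distance of √(5.6² + 0.4²) ≈ 5.6.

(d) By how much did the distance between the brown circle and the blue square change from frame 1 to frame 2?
-2.2

Distance in frame 1: 20.7. Distance in frame 2: 18.5.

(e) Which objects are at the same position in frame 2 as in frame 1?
the yellow cross, the brown circle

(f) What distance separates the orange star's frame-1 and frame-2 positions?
7.4

The orange star moved from (10.7, 2.1) to (10.8, 9.5), a distance of √(0.1² + 7.4²) ≈ 7.4.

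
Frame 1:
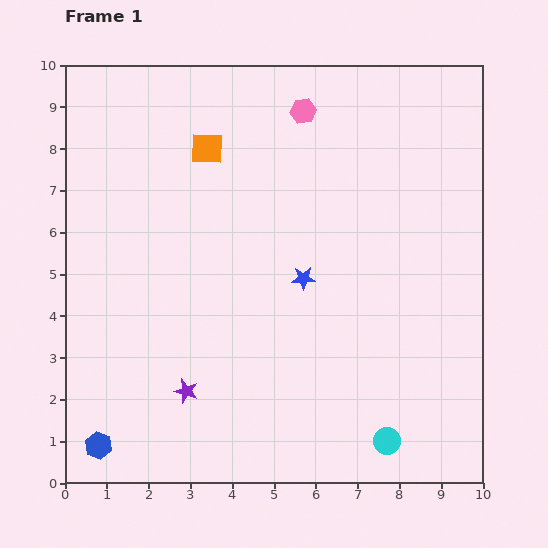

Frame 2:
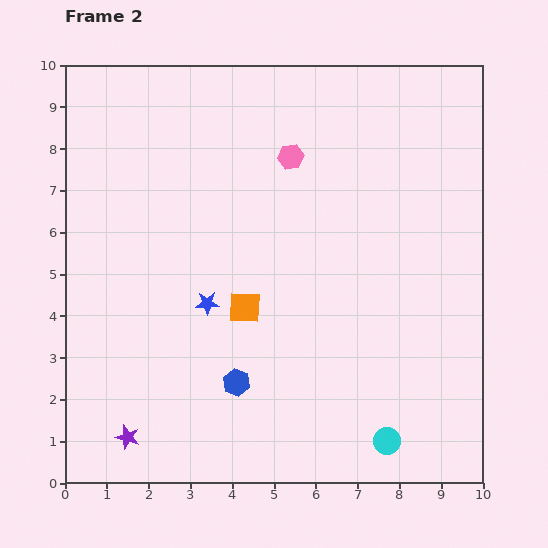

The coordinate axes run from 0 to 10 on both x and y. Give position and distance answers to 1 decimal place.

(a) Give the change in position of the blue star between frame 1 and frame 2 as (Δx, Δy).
(-2.3, -0.6)

The blue star was at (5.7, 4.9) in frame 1 and (3.4, 4.3) in frame 2.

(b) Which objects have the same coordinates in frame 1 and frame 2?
the cyan circle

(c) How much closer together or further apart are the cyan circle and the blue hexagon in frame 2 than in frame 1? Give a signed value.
-3.0

Distance in frame 1: 6.9. Distance in frame 2: 3.9.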